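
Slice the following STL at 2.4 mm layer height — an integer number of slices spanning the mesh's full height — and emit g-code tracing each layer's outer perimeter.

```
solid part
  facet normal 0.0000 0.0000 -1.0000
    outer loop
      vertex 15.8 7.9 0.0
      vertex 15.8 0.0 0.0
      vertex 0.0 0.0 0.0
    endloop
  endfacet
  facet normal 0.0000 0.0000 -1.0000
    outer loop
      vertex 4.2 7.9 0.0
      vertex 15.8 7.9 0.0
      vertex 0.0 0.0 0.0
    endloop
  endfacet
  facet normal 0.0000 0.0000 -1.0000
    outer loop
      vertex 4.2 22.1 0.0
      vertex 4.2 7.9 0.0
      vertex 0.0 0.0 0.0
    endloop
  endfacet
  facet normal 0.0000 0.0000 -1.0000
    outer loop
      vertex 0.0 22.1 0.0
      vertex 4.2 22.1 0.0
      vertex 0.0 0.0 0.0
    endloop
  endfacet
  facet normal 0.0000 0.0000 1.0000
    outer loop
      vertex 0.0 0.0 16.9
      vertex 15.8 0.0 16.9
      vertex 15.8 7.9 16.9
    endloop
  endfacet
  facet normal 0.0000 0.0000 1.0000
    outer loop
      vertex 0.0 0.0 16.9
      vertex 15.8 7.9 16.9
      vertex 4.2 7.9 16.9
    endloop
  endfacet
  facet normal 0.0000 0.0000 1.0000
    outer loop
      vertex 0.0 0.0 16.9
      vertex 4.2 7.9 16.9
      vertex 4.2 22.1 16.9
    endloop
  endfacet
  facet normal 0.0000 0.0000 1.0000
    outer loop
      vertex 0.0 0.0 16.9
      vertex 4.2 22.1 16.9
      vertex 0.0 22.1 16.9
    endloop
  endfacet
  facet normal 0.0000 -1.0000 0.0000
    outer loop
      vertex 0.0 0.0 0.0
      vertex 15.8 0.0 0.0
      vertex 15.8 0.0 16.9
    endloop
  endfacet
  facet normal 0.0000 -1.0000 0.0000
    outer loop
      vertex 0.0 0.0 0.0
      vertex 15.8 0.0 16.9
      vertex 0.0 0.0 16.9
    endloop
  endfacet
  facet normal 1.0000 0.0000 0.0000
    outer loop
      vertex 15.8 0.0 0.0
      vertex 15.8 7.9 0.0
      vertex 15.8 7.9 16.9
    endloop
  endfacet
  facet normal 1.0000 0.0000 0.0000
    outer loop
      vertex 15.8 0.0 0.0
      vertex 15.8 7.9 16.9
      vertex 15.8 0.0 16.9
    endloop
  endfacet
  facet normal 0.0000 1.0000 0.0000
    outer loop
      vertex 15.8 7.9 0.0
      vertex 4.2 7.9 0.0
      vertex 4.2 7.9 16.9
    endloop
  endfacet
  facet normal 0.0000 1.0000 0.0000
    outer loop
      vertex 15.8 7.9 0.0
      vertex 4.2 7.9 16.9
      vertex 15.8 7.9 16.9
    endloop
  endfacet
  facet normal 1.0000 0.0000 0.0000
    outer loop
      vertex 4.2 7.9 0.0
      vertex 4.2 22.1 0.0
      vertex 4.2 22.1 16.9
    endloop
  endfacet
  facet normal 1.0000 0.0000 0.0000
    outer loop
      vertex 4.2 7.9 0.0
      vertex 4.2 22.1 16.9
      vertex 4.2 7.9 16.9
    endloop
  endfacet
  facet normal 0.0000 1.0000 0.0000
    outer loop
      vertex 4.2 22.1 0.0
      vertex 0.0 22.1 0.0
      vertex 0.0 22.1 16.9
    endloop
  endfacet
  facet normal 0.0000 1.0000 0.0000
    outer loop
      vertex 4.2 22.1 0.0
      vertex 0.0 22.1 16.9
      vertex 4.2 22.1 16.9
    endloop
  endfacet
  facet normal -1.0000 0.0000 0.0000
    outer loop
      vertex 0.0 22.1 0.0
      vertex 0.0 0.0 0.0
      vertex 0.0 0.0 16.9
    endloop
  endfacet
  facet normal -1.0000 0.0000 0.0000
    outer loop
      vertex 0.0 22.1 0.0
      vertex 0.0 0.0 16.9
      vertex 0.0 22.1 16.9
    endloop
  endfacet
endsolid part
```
; perimeter-only toolpath
G21 ; units = mm
G90 ; absolute positioning
G28 ; home
; layer 1
G0 Z2.4
G0 X0.0 Y0.0
G1 X15.8 Y0.0
G1 X15.8 Y7.9
G1 X4.2 Y7.9
G1 X4.2 Y22.1
G1 X0.0 Y22.1
G1 X0.0 Y0.0
; layer 2
G0 Z4.8
G0 X0.0 Y0.0
G1 X15.8 Y0.0
G1 X15.8 Y7.9
G1 X4.2 Y7.9
G1 X4.2 Y22.1
G1 X0.0 Y22.1
G1 X0.0 Y0.0
; layer 3
G0 Z7.2
G0 X0.0 Y0.0
G1 X15.8 Y0.0
G1 X15.8 Y7.9
G1 X4.2 Y7.9
G1 X4.2 Y22.1
G1 X0.0 Y22.1
G1 X0.0 Y0.0
; layer 4
G0 Z9.7
G0 X0.0 Y0.0
G1 X15.8 Y0.0
G1 X15.8 Y7.9
G1 X4.2 Y7.9
G1 X4.2 Y22.1
G1 X0.0 Y22.1
G1 X0.0 Y0.0
; layer 5
G0 Z12.1
G0 X0.0 Y0.0
G1 X15.8 Y0.0
G1 X15.8 Y7.9
G1 X4.2 Y7.9
G1 X4.2 Y22.1
G1 X0.0 Y22.1
G1 X0.0 Y0.0
; layer 6
G0 Z14.5
G0 X0.0 Y0.0
G1 X15.8 Y0.0
G1 X15.8 Y7.9
G1 X4.2 Y7.9
G1 X4.2 Y22.1
G1 X0.0 Y22.1
G1 X0.0 Y0.0
; layer 7
G0 Z16.9
G0 X0.0 Y0.0
G1 X15.8 Y0.0
G1 X15.8 Y7.9
G1 X4.2 Y7.9
G1 X4.2 Y22.1
G1 X0.0 Y22.1
G1 X0.0 Y0.0
M2 ; end

The solid is an L-shaped prism: outer 15.8 × 22.1 mm, arm thicknesses ≈ 7.9 mm (horizontal) and 4.2 mm (vertical), extruded 16.9 mm in z. Slicing at Δz = 2.4 mm — 7 equal slices spanning the solid's height, so layer i sits at z = i·h/7 — gives 7 non-empty perimeters. Each is a 6-segment closed polygon; G0 lifts to the layer z and rapids to the start vertex, then G1 traces the edges.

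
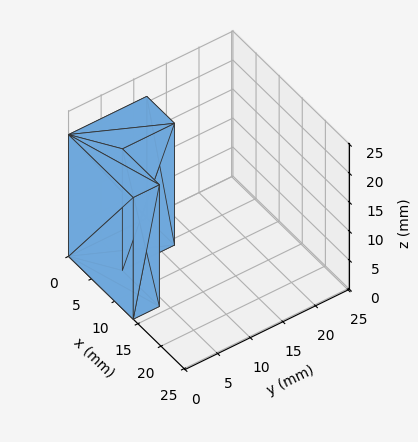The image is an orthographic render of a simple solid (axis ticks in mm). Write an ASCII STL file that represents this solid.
Reading the render: the shape is an L-shaped prism: outer 14 × 12 mm, arm thicknesses ≈ 4 mm (horizontal) and 6 mm (vertical), extruded 21 mm in z (dimensions read to the nearest mm from the axis ticks). For the STL, each face is triangulated and given an outward normal.

solid part
  facet normal 0.0000 0.0000 -1.0000
    outer loop
      vertex 14.0 4.0 0.0
      vertex 14.0 0.0 0.0
      vertex 0.0 0.0 0.0
    endloop
  endfacet
  facet normal 0.0000 0.0000 -1.0000
    outer loop
      vertex 6.0 4.0 0.0
      vertex 14.0 4.0 0.0
      vertex 0.0 0.0 0.0
    endloop
  endfacet
  facet normal 0.0000 0.0000 -1.0000
    outer loop
      vertex 6.0 12.0 0.0
      vertex 6.0 4.0 0.0
      vertex 0.0 0.0 0.0
    endloop
  endfacet
  facet normal 0.0000 0.0000 -1.0000
    outer loop
      vertex 0.0 12.0 0.0
      vertex 6.0 12.0 0.0
      vertex 0.0 0.0 0.0
    endloop
  endfacet
  facet normal 0.0000 0.0000 1.0000
    outer loop
      vertex 0.0 0.0 21.0
      vertex 14.0 0.0 21.0
      vertex 14.0 4.0 21.0
    endloop
  endfacet
  facet normal 0.0000 0.0000 1.0000
    outer loop
      vertex 0.0 0.0 21.0
      vertex 14.0 4.0 21.0
      vertex 6.0 4.0 21.0
    endloop
  endfacet
  facet normal 0.0000 0.0000 1.0000
    outer loop
      vertex 0.0 0.0 21.0
      vertex 6.0 4.0 21.0
      vertex 6.0 12.0 21.0
    endloop
  endfacet
  facet normal 0.0000 0.0000 1.0000
    outer loop
      vertex 0.0 0.0 21.0
      vertex 6.0 12.0 21.0
      vertex 0.0 12.0 21.0
    endloop
  endfacet
  facet normal 0.0000 -1.0000 0.0000
    outer loop
      vertex 0.0 0.0 0.0
      vertex 14.0 0.0 0.0
      vertex 14.0 0.0 21.0
    endloop
  endfacet
  facet normal 0.0000 -1.0000 0.0000
    outer loop
      vertex 0.0 0.0 0.0
      vertex 14.0 0.0 21.0
      vertex 0.0 0.0 21.0
    endloop
  endfacet
  facet normal 1.0000 0.0000 0.0000
    outer loop
      vertex 14.0 0.0 0.0
      vertex 14.0 4.0 0.0
      vertex 14.0 4.0 21.0
    endloop
  endfacet
  facet normal 1.0000 0.0000 0.0000
    outer loop
      vertex 14.0 0.0 0.0
      vertex 14.0 4.0 21.0
      vertex 14.0 0.0 21.0
    endloop
  endfacet
  facet normal 0.0000 1.0000 0.0000
    outer loop
      vertex 14.0 4.0 0.0
      vertex 6.0 4.0 0.0
      vertex 6.0 4.0 21.0
    endloop
  endfacet
  facet normal 0.0000 1.0000 0.0000
    outer loop
      vertex 14.0 4.0 0.0
      vertex 6.0 4.0 21.0
      vertex 14.0 4.0 21.0
    endloop
  endfacet
  facet normal 1.0000 0.0000 0.0000
    outer loop
      vertex 6.0 4.0 0.0
      vertex 6.0 12.0 0.0
      vertex 6.0 12.0 21.0
    endloop
  endfacet
  facet normal 1.0000 0.0000 0.0000
    outer loop
      vertex 6.0 4.0 0.0
      vertex 6.0 12.0 21.0
      vertex 6.0 4.0 21.0
    endloop
  endfacet
  facet normal 0.0000 1.0000 0.0000
    outer loop
      vertex 6.0 12.0 0.0
      vertex 0.0 12.0 0.0
      vertex 0.0 12.0 21.0
    endloop
  endfacet
  facet normal 0.0000 1.0000 0.0000
    outer loop
      vertex 6.0 12.0 0.0
      vertex 0.0 12.0 21.0
      vertex 6.0 12.0 21.0
    endloop
  endfacet
  facet normal -1.0000 0.0000 0.0000
    outer loop
      vertex 0.0 12.0 0.0
      vertex 0.0 0.0 0.0
      vertex 0.0 0.0 21.0
    endloop
  endfacet
  facet normal -1.0000 0.0000 0.0000
    outer loop
      vertex 0.0 12.0 0.0
      vertex 0.0 0.0 21.0
      vertex 0.0 12.0 21.0
    endloop
  endfacet
endsolid part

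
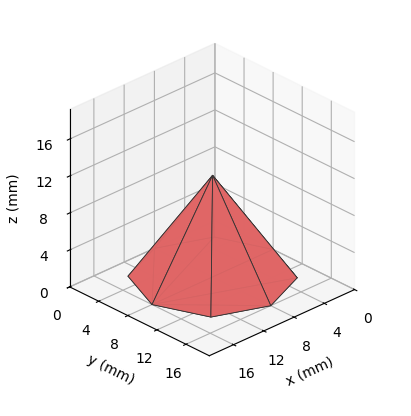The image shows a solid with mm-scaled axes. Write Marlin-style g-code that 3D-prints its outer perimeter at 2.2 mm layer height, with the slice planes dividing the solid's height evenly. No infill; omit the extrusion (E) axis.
Reading the render: the shape is a regular 8-sided pyramid, base circumscribed radius ≈ 8 mm, apex at z ≈ 11 mm (dimensions read to the nearest mm from the axis ticks). For the g-code, the solid's height is divided into equal slices at the stated Δz and each level perimeter traced with G1 moves after a G0 lift.

; perimeter-only toolpath
G21 ; units = mm
G90 ; absolute positioning
G28 ; home
; layer 1
G0 Z2.2
G0 X14.4 Y8.0
G1 X12.6 Y12.6
G1 X8.0 Y14.4
G1 X3.4 Y12.6
G1 X1.6 Y8.0
G1 X3.4 Y3.4
G1 X8.0 Y1.6
G1 X12.6 Y3.4
G1 X14.4 Y8.0
; layer 2
G0 Z4.4
G0 X12.8 Y8.0
G1 X11.4 Y11.4
G1 X8.0 Y12.8
G1 X4.6 Y11.4
G1 X3.2 Y8.0
G1 X4.6 Y4.6
G1 X8.0 Y3.2
G1 X11.4 Y4.6
G1 X12.8 Y8.0
; layer 3
G0 Z6.6
G0 X11.2 Y8.0
G1 X10.3 Y10.3
G1 X8.0 Y11.2
G1 X5.7 Y10.3
G1 X4.8 Y8.0
G1 X5.7 Y5.7
G1 X8.0 Y4.8
G1 X10.3 Y5.7
G1 X11.2 Y8.0
; layer 4
G0 Z8.8
G0 X9.6 Y8.0
G1 X9.1 Y9.1
G1 X8.0 Y9.6
G1 X6.9 Y9.1
G1 X6.4 Y8.0
G1 X6.9 Y6.9
G1 X8.0 Y6.4
G1 X9.1 Y6.9
G1 X9.6 Y8.0
M2 ; end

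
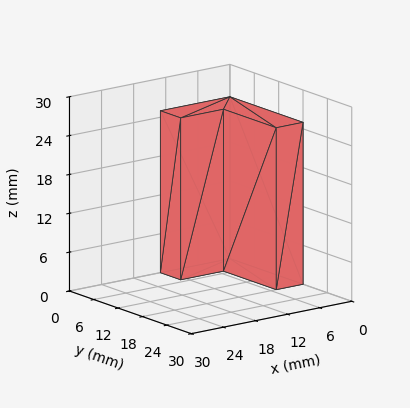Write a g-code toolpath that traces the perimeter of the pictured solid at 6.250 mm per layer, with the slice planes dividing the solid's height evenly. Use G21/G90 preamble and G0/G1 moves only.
Reading the render: the shape is an L-shaped prism: outer 13 × 18 mm, arm thicknesses ≈ 5 mm (horizontal) and 5 mm (vertical), extruded 25 mm in z (dimensions read to the nearest mm from the axis ticks). For the g-code, the solid's height is divided into equal slices at the stated Δz and each level perimeter traced with G1 moves after a G0 lift.

; perimeter-only toolpath
G21 ; units = mm
G90 ; absolute positioning
G28 ; home
; layer 1
G0 Z6.250
G0 X0.000 Y0.000
G1 X13.000 Y0.000
G1 X13.000 Y5.000
G1 X5.000 Y5.000
G1 X5.000 Y18.000
G1 X0.000 Y18.000
G1 X0.000 Y0.000
; layer 2
G0 Z12.500
G0 X0.000 Y0.000
G1 X13.000 Y0.000
G1 X13.000 Y5.000
G1 X5.000 Y5.000
G1 X5.000 Y18.000
G1 X0.000 Y18.000
G1 X0.000 Y0.000
; layer 3
G0 Z18.750
G0 X0.000 Y0.000
G1 X13.000 Y0.000
G1 X13.000 Y5.000
G1 X5.000 Y5.000
G1 X5.000 Y18.000
G1 X0.000 Y18.000
G1 X0.000 Y0.000
; layer 4
G0 Z25.000
G0 X0.000 Y0.000
G1 X13.000 Y0.000
G1 X13.000 Y5.000
G1 X5.000 Y5.000
G1 X5.000 Y18.000
G1 X0.000 Y18.000
G1 X0.000 Y0.000
M2 ; end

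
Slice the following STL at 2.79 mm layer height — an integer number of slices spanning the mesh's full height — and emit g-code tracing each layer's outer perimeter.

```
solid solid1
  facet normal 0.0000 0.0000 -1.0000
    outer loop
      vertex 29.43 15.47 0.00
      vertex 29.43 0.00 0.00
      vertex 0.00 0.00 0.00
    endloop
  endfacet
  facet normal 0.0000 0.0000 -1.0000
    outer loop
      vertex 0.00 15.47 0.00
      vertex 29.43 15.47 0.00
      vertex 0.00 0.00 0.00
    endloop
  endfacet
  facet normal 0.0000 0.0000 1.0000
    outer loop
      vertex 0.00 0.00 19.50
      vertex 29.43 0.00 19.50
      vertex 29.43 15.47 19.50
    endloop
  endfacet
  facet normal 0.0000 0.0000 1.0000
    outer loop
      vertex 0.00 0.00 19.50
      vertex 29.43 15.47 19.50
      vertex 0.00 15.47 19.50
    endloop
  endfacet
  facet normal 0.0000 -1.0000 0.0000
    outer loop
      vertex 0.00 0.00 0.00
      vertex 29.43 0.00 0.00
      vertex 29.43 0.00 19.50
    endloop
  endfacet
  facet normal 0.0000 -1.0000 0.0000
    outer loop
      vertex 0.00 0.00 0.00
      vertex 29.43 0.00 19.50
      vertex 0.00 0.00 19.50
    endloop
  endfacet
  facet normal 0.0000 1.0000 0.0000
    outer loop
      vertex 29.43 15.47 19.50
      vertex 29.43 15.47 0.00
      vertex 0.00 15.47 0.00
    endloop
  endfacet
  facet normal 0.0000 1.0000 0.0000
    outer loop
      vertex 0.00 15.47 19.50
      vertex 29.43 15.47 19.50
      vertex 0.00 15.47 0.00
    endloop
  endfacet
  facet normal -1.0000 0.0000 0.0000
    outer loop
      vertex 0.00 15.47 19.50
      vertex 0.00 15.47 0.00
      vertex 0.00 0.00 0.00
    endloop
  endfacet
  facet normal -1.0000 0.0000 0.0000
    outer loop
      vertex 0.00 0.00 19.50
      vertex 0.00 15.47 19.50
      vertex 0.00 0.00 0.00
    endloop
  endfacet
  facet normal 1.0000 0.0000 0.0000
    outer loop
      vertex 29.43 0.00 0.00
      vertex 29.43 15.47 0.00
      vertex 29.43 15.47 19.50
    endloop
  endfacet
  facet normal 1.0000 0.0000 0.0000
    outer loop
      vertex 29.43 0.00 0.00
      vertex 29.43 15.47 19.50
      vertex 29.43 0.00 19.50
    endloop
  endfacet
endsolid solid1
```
; perimeter-only toolpath
G21 ; units = mm
G90 ; absolute positioning
G28 ; home
; layer 1
G0 Z2.79
G0 X0.00 Y0.00
G1 X29.43 Y0.00
G1 X29.43 Y15.47
G1 X0.00 Y15.47
G1 X0.00 Y0.00
; layer 2
G0 Z5.57
G0 X0.00 Y0.00
G1 X29.43 Y0.00
G1 X29.43 Y15.47
G1 X0.00 Y15.47
G1 X0.00 Y0.00
; layer 3
G0 Z8.36
G0 X0.00 Y0.00
G1 X29.43 Y0.00
G1 X29.43 Y15.47
G1 X0.00 Y15.47
G1 X0.00 Y0.00
; layer 4
G0 Z11.14
G0 X0.00 Y0.00
G1 X29.43 Y0.00
G1 X29.43 Y15.47
G1 X0.00 Y15.47
G1 X0.00 Y0.00
; layer 5
G0 Z13.93
G0 X0.00 Y0.00
G1 X29.43 Y0.00
G1 X29.43 Y15.47
G1 X0.00 Y15.47
G1 X0.00 Y0.00
; layer 6
G0 Z16.71
G0 X0.00 Y0.00
G1 X29.43 Y0.00
G1 X29.43 Y15.47
G1 X0.00 Y15.47
G1 X0.00 Y0.00
; layer 7
G0 Z19.50
G0 X0.00 Y0.00
G1 X29.43 Y0.00
G1 X29.43 Y15.47
G1 X0.00 Y15.47
G1 X0.00 Y0.00
M2 ; end

The solid is a rectangular box, roughly 29.4 × 15.5 mm footprint and 19.5 mm tall. Slicing at Δz = 2.79 mm — 7 equal slices spanning the solid's height, so layer i sits at z = i·h/7 — gives 7 non-empty perimeters. Each is a 4-segment closed polygon; G0 lifts to the layer z and rapids to the start vertex, then G1 traces the edges.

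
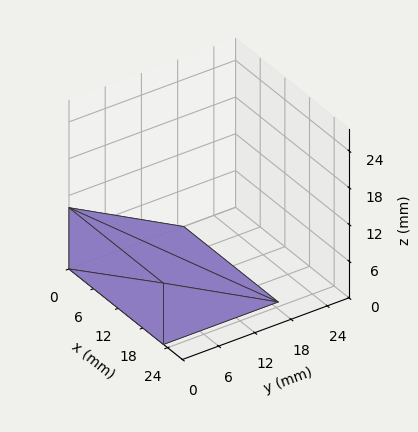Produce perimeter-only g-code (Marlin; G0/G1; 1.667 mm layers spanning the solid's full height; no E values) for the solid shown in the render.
Reading the render: the shape is a wedge (ramp): 23 × 19 mm base, rising to 10 mm along the y=0 edge and sloping linearly to z=0 at y=19 (dimensions read to the nearest mm from the axis ticks). For the g-code, the solid's height is divided into equal slices at the stated Δz and each level perimeter traced with G1 moves after a G0 lift.

; perimeter-only toolpath
G21 ; units = mm
G90 ; absolute positioning
G28 ; home
; layer 1
G0 Z1.667
G0 X0.000 Y0.000
G1 X23.000 Y0.000
G1 X23.000 Y15.833
G1 X0.000 Y15.833
G1 X0.000 Y0.000
; layer 2
G0 Z3.333
G0 X0.000 Y0.000
G1 X23.000 Y0.000
G1 X23.000 Y12.667
G1 X0.000 Y12.667
G1 X0.000 Y0.000
; layer 3
G0 Z5.000
G0 X0.000 Y0.000
G1 X23.000 Y0.000
G1 X23.000 Y9.500
G1 X0.000 Y9.500
G1 X0.000 Y0.000
; layer 4
G0 Z6.667
G0 X0.000 Y0.000
G1 X23.000 Y0.000
G1 X23.000 Y6.333
G1 X0.000 Y6.333
G1 X0.000 Y0.000
; layer 5
G0 Z8.333
G0 X0.000 Y0.000
G1 X23.000 Y0.000
G1 X23.000 Y3.167
G1 X0.000 Y3.167
G1 X0.000 Y0.000
M2 ; end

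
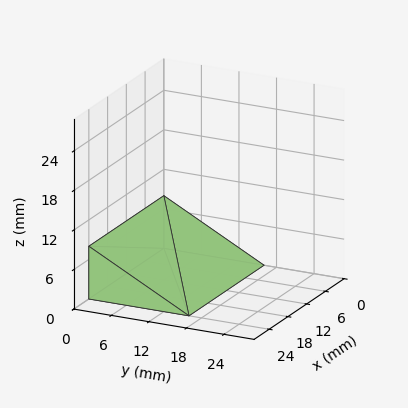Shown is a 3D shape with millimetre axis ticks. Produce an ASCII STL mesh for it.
Reading the render: the shape is a wedge (ramp): 24 × 16 mm base, rising to 8 mm along the y=0 edge and sloping linearly to z=0 at y=16 (dimensions read to the nearest mm from the axis ticks). For the STL, each face is triangulated and given an outward normal.

solid part
  facet normal 0.0000 0.0000 -1.0000
    outer loop
      vertex 24.0 16.0 0.0
      vertex 24.0 0.0 0.0
      vertex 0.0 0.0 0.0
    endloop
  endfacet
  facet normal 0.0000 0.0000 -1.0000
    outer loop
      vertex 0.0 16.0 0.0
      vertex 24.0 16.0 0.0
      vertex 0.0 0.0 0.0
    endloop
  endfacet
  facet normal 0.0000 -1.0000 0.0000
    outer loop
      vertex 0.0 0.0 0.0
      vertex 24.0 0.0 0.0
      vertex 24.0 0.0 8.0
    endloop
  endfacet
  facet normal 0.0000 -1.0000 0.0000
    outer loop
      vertex 0.0 0.0 0.0
      vertex 24.0 0.0 8.0
      vertex 0.0 0.0 8.0
    endloop
  endfacet
  facet normal 0.0000 0.4472 0.8944
    outer loop
      vertex 0.0 0.0 8.0
      vertex 24.0 0.0 8.0
      vertex 24.0 16.0 0.0
    endloop
  endfacet
  facet normal 0.0000 0.4472 0.8944
    outer loop
      vertex 0.0 0.0 8.0
      vertex 24.0 16.0 0.0
      vertex 0.0 16.0 0.0
    endloop
  endfacet
  facet normal -1.0000 0.0000 0.0000
    outer loop
      vertex 0.0 0.0 8.0
      vertex 0.0 16.0 0.0
      vertex 0.0 0.0 0.0
    endloop
  endfacet
  facet normal 1.0000 0.0000 0.0000
    outer loop
      vertex 24.0 0.0 0.0
      vertex 24.0 16.0 0.0
      vertex 24.0 0.0 8.0
    endloop
  endfacet
endsolid part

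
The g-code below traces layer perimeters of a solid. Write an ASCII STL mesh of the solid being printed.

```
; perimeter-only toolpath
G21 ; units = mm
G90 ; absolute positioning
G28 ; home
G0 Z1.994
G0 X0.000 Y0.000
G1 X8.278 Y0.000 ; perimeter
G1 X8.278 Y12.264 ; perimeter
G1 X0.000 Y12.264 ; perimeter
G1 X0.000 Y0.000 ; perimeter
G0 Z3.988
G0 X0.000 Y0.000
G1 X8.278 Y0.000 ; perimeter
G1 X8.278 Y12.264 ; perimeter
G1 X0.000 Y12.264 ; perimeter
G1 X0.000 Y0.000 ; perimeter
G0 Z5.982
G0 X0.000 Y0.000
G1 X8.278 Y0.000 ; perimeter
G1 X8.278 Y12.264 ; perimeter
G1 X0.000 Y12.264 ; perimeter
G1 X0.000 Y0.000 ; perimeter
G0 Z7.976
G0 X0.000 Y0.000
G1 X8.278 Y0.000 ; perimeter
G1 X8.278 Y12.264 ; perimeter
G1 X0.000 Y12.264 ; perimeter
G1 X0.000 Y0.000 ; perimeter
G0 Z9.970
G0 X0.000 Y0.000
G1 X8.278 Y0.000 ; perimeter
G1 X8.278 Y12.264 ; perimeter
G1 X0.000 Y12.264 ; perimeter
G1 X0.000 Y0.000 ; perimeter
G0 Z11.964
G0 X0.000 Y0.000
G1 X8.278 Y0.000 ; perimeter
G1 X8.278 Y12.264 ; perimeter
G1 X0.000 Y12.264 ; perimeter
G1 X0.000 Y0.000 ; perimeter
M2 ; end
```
solid part
  facet normal 0.0000 0.0000 -1.0000
    outer loop
      vertex 8.278 12.264 0.000
      vertex 8.278 0.000 0.000
      vertex 0.000 0.000 0.000
    endloop
  endfacet
  facet normal 0.0000 0.0000 -1.0000
    outer loop
      vertex 0.000 12.264 0.000
      vertex 8.278 12.264 0.000
      vertex 0.000 0.000 0.000
    endloop
  endfacet
  facet normal 0.0000 0.0000 1.0000
    outer loop
      vertex 0.000 0.000 11.964
      vertex 8.278 0.000 11.964
      vertex 8.278 12.264 11.964
    endloop
  endfacet
  facet normal 0.0000 0.0000 1.0000
    outer loop
      vertex 0.000 0.000 11.964
      vertex 8.278 12.264 11.964
      vertex 0.000 12.264 11.964
    endloop
  endfacet
  facet normal 0.0000 -1.0000 0.0000
    outer loop
      vertex 0.000 0.000 0.000
      vertex 8.278 0.000 0.000
      vertex 8.278 0.000 11.964
    endloop
  endfacet
  facet normal 0.0000 -1.0000 0.0000
    outer loop
      vertex 0.000 0.000 0.000
      vertex 8.278 0.000 11.964
      vertex 0.000 0.000 11.964
    endloop
  endfacet
  facet normal 0.0000 1.0000 0.0000
    outer loop
      vertex 8.278 12.264 11.964
      vertex 8.278 12.264 0.000
      vertex 0.000 12.264 0.000
    endloop
  endfacet
  facet normal 0.0000 1.0000 0.0000
    outer loop
      vertex 0.000 12.264 11.964
      vertex 8.278 12.264 11.964
      vertex 0.000 12.264 0.000
    endloop
  endfacet
  facet normal -1.0000 0.0000 0.0000
    outer loop
      vertex 0.000 12.264 11.964
      vertex 0.000 12.264 0.000
      vertex 0.000 0.000 0.000
    endloop
  endfacet
  facet normal -1.0000 0.0000 0.0000
    outer loop
      vertex 0.000 0.000 11.964
      vertex 0.000 12.264 11.964
      vertex 0.000 0.000 0.000
    endloop
  endfacet
  facet normal 1.0000 0.0000 0.0000
    outer loop
      vertex 8.278 0.000 0.000
      vertex 8.278 12.264 0.000
      vertex 8.278 12.264 11.964
    endloop
  endfacet
  facet normal 1.0000 0.0000 0.0000
    outer loop
      vertex 8.278 0.000 0.000
      vertex 8.278 12.264 11.964
      vertex 8.278 0.000 11.964
    endloop
  endfacet
endsolid part

The G0 Z moves step by Δz≈1.994 mm. Every layer's G1 loop is the same polygon, so the solid is a straight extrusion of it from z=0 to z≈12. Closing with flat bottom and top caps and triangulating gives 12 facets — a rectangular box, roughly 8.28 × 12.3 mm footprint and 12 mm tall.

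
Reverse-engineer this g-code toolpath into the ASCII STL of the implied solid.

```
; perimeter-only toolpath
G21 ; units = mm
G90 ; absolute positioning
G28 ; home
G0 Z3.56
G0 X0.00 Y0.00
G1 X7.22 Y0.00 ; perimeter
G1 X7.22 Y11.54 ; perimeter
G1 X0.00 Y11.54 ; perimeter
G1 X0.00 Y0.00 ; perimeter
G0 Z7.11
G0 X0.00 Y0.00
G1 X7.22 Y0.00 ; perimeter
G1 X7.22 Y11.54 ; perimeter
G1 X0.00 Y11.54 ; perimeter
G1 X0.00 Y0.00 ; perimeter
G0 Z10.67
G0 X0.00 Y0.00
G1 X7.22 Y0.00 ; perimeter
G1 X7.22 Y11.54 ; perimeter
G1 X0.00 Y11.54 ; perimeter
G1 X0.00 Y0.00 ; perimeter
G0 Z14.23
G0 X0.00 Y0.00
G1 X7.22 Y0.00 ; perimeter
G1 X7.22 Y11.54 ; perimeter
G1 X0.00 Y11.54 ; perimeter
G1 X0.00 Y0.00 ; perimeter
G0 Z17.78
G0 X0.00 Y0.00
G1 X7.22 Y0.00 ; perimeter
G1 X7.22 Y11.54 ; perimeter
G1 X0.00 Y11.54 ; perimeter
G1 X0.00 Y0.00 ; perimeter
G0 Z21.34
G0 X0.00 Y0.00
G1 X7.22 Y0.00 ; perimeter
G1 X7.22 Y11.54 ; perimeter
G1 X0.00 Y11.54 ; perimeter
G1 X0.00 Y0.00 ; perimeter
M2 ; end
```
solid part
  facet normal 0.0000 0.0000 -1.0000
    outer loop
      vertex 7.22 11.54 0.00
      vertex 7.22 0.00 0.00
      vertex 0.00 0.00 0.00
    endloop
  endfacet
  facet normal 0.0000 0.0000 -1.0000
    outer loop
      vertex 0.00 11.54 0.00
      vertex 7.22 11.54 0.00
      vertex 0.00 0.00 0.00
    endloop
  endfacet
  facet normal 0.0000 0.0000 1.0000
    outer loop
      vertex 0.00 0.00 21.34
      vertex 7.22 0.00 21.34
      vertex 7.22 11.54 21.34
    endloop
  endfacet
  facet normal 0.0000 0.0000 1.0000
    outer loop
      vertex 0.00 0.00 21.34
      vertex 7.22 11.54 21.34
      vertex 0.00 11.54 21.34
    endloop
  endfacet
  facet normal 0.0000 -1.0000 0.0000
    outer loop
      vertex 0.00 0.00 0.00
      vertex 7.22 0.00 0.00
      vertex 7.22 0.00 21.34
    endloop
  endfacet
  facet normal 0.0000 -1.0000 0.0000
    outer loop
      vertex 0.00 0.00 0.00
      vertex 7.22 0.00 21.34
      vertex 0.00 0.00 21.34
    endloop
  endfacet
  facet normal 0.0000 1.0000 0.0000
    outer loop
      vertex 7.22 11.54 21.34
      vertex 7.22 11.54 0.00
      vertex 0.00 11.54 0.00
    endloop
  endfacet
  facet normal 0.0000 1.0000 0.0000
    outer loop
      vertex 0.00 11.54 21.34
      vertex 7.22 11.54 21.34
      vertex 0.00 11.54 0.00
    endloop
  endfacet
  facet normal -1.0000 0.0000 0.0000
    outer loop
      vertex 0.00 11.54 21.34
      vertex 0.00 11.54 0.00
      vertex 0.00 0.00 0.00
    endloop
  endfacet
  facet normal -1.0000 0.0000 0.0000
    outer loop
      vertex 0.00 0.00 21.34
      vertex 0.00 11.54 21.34
      vertex 0.00 0.00 0.00
    endloop
  endfacet
  facet normal 1.0000 0.0000 0.0000
    outer loop
      vertex 7.22 0.00 0.00
      vertex 7.22 11.54 0.00
      vertex 7.22 11.54 21.34
    endloop
  endfacet
  facet normal 1.0000 0.0000 0.0000
    outer loop
      vertex 7.22 0.00 0.00
      vertex 7.22 11.54 21.34
      vertex 7.22 0.00 21.34
    endloop
  endfacet
endsolid part

The G0 Z moves step by Δz≈3.56 mm. Every layer's G1 loop is the same polygon, so the solid is a straight extrusion of it from z=0 to z≈21.3. Closing with flat bottom and top caps and triangulating gives 12 facets — a rectangular box, roughly 7.22 × 11.5 mm footprint and 21.3 mm tall.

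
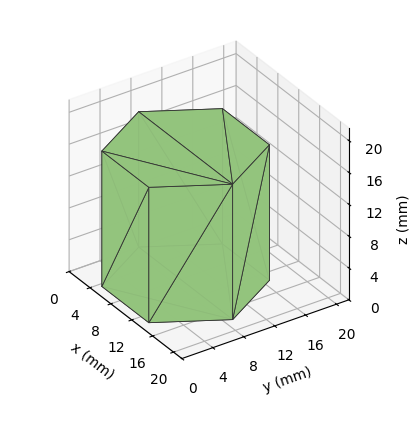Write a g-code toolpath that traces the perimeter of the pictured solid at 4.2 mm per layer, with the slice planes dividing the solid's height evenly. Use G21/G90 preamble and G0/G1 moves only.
Reading the render: the shape is a regular 6-sided prism (a cylinder approximated with 6 flat sides), circumscribed radius ≈ 9 mm, height ≈ 17 mm (dimensions read to the nearest mm from the axis ticks). For the g-code, the solid's height is divided into equal slices at the stated Δz and each level perimeter traced with G1 moves after a G0 lift.

; perimeter-only toolpath
G21 ; units = mm
G90 ; absolute positioning
G28 ; home
; layer 1
G0 Z4.2
G0 X18.0 Y9.0
G1 X13.5 Y16.8
G1 X4.5 Y16.8
G1 X0.0 Y9.0
G1 X4.5 Y1.2
G1 X13.5 Y1.2
G1 X18.0 Y9.0
; layer 2
G0 Z8.5
G0 X18.0 Y9.0
G1 X13.5 Y16.8
G1 X4.5 Y16.8
G1 X0.0 Y9.0
G1 X4.5 Y1.2
G1 X13.5 Y1.2
G1 X18.0 Y9.0
; layer 3
G0 Z12.8
G0 X18.0 Y9.0
G1 X13.5 Y16.8
G1 X4.5 Y16.8
G1 X0.0 Y9.0
G1 X4.5 Y1.2
G1 X13.5 Y1.2
G1 X18.0 Y9.0
; layer 4
G0 Z17.0
G0 X18.0 Y9.0
G1 X13.5 Y16.8
G1 X4.5 Y16.8
G1 X0.0 Y9.0
G1 X4.5 Y1.2
G1 X13.5 Y1.2
G1 X18.0 Y9.0
M2 ; end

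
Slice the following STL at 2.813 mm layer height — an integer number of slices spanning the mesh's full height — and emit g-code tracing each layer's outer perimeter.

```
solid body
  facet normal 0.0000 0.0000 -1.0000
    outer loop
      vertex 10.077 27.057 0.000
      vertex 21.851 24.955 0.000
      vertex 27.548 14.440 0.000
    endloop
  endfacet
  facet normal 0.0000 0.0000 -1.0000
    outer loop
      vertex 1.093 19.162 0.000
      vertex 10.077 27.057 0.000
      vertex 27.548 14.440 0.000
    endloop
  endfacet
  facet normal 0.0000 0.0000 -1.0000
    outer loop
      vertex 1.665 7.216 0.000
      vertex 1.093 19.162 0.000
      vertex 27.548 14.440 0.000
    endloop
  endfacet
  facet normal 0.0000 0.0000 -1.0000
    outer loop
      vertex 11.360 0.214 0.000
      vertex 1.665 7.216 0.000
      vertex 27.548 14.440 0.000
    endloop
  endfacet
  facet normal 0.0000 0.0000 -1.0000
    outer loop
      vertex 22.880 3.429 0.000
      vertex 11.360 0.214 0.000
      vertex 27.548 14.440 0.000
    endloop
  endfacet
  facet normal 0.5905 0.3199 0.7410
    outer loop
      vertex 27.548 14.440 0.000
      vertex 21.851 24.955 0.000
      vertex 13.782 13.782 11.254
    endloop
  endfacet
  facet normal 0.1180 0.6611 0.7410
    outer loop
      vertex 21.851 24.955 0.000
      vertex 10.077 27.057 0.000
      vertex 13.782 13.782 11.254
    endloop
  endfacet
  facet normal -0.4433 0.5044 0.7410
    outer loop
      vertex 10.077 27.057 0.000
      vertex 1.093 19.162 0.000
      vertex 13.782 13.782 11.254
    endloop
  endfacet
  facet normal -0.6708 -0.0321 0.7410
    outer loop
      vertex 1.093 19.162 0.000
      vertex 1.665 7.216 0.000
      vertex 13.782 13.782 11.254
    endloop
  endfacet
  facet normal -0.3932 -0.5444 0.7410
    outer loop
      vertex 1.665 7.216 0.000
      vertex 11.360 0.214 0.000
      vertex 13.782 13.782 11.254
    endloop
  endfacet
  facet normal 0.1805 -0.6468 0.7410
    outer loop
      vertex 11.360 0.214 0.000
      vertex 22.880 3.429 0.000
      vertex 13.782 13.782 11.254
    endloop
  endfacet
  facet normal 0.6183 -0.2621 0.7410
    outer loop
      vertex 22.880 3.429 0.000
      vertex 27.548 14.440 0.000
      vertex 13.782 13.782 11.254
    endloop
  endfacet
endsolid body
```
; perimeter-only toolpath
G21 ; units = mm
G90 ; absolute positioning
G28 ; home
; layer 1
G0 Z2.813
G0 X24.106 Y14.276
G1 X19.834 Y22.162
G1 X11.003 Y23.738
G1 X4.265 Y17.817
G1 X4.694 Y8.857
G1 X11.965 Y3.606
G1 X20.605 Y6.017
G1 X24.106 Y14.276
; layer 2
G0 Z5.627
G0 X20.665 Y14.111
G1 X17.816 Y19.368
G1 X11.930 Y20.419
G1 X7.438 Y16.472
G1 X7.723 Y10.499
G1 X12.571 Y6.998
G1 X18.331 Y8.605
G1 X20.665 Y14.111
; layer 3
G0 Z8.441
G0 X17.224 Y13.947
G1 X15.799 Y16.575
G1 X12.856 Y17.101
G1 X10.610 Y15.127
G1 X10.753 Y12.141
G1 X13.177 Y10.390
G1 X16.056 Y11.194
G1 X17.224 Y13.947
M2 ; end

The solid is a regular 7-sided pyramid, base circumscribed radius ≈ 13.8 mm, apex at z ≈ 11.3 mm. Slicing at Δz = 2.813 mm — 4 equal slices spanning the solid's height, so layer i sits at z = i·h/4 — gives 3 non-empty perimeters. Each is a 7-segment closed polygon; G0 lifts to the layer z and rapids to the start vertex, then G1 traces the edges. The cross-section shrinks linearly with z (the slice at the apex is degenerate and omitted).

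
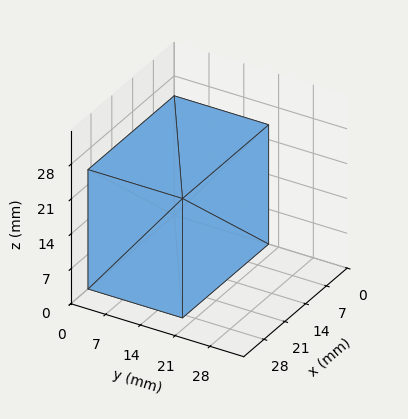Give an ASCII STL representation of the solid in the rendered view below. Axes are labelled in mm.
Reading the render: the shape is a rectangular box, roughly 29 × 19 mm footprint and 24 mm tall (dimensions read to the nearest mm from the axis ticks). For the STL, each face is triangulated and given an outward normal.

solid part
  facet normal 0.0000 0.0000 -1.0000
    outer loop
      vertex 29.00 19.00 0.00
      vertex 29.00 0.00 0.00
      vertex 0.00 0.00 0.00
    endloop
  endfacet
  facet normal 0.0000 0.0000 -1.0000
    outer loop
      vertex 0.00 19.00 0.00
      vertex 29.00 19.00 0.00
      vertex 0.00 0.00 0.00
    endloop
  endfacet
  facet normal 0.0000 0.0000 1.0000
    outer loop
      vertex 0.00 0.00 24.00
      vertex 29.00 0.00 24.00
      vertex 29.00 19.00 24.00
    endloop
  endfacet
  facet normal 0.0000 0.0000 1.0000
    outer loop
      vertex 0.00 0.00 24.00
      vertex 29.00 19.00 24.00
      vertex 0.00 19.00 24.00
    endloop
  endfacet
  facet normal 0.0000 -1.0000 0.0000
    outer loop
      vertex 0.00 0.00 0.00
      vertex 29.00 0.00 0.00
      vertex 29.00 0.00 24.00
    endloop
  endfacet
  facet normal 0.0000 -1.0000 0.0000
    outer loop
      vertex 0.00 0.00 0.00
      vertex 29.00 0.00 24.00
      vertex 0.00 0.00 24.00
    endloop
  endfacet
  facet normal 0.0000 1.0000 0.0000
    outer loop
      vertex 29.00 19.00 24.00
      vertex 29.00 19.00 0.00
      vertex 0.00 19.00 0.00
    endloop
  endfacet
  facet normal 0.0000 1.0000 0.0000
    outer loop
      vertex 0.00 19.00 24.00
      vertex 29.00 19.00 24.00
      vertex 0.00 19.00 0.00
    endloop
  endfacet
  facet normal -1.0000 0.0000 0.0000
    outer loop
      vertex 0.00 19.00 24.00
      vertex 0.00 19.00 0.00
      vertex 0.00 0.00 0.00
    endloop
  endfacet
  facet normal -1.0000 0.0000 0.0000
    outer loop
      vertex 0.00 0.00 24.00
      vertex 0.00 19.00 24.00
      vertex 0.00 0.00 0.00
    endloop
  endfacet
  facet normal 1.0000 0.0000 0.0000
    outer loop
      vertex 29.00 0.00 0.00
      vertex 29.00 19.00 0.00
      vertex 29.00 19.00 24.00
    endloop
  endfacet
  facet normal 1.0000 0.0000 0.0000
    outer loop
      vertex 29.00 0.00 0.00
      vertex 29.00 19.00 24.00
      vertex 29.00 0.00 24.00
    endloop
  endfacet
endsolid part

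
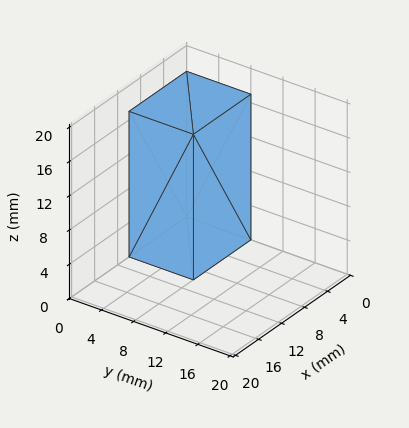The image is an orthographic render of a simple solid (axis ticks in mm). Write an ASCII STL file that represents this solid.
Reading the render: the shape is a rectangular box, roughly 10 × 8 mm footprint and 17 mm tall (dimensions read to the nearest mm from the axis ticks). For the STL, each face is triangulated and given an outward normal.

solid part
  facet normal 0.0000 0.0000 -1.0000
    outer loop
      vertex 10.000 8.000 0.000
      vertex 10.000 0.000 0.000
      vertex 0.000 0.000 0.000
    endloop
  endfacet
  facet normal 0.0000 0.0000 -1.0000
    outer loop
      vertex 0.000 8.000 0.000
      vertex 10.000 8.000 0.000
      vertex 0.000 0.000 0.000
    endloop
  endfacet
  facet normal 0.0000 0.0000 1.0000
    outer loop
      vertex 0.000 0.000 17.000
      vertex 10.000 0.000 17.000
      vertex 10.000 8.000 17.000
    endloop
  endfacet
  facet normal 0.0000 0.0000 1.0000
    outer loop
      vertex 0.000 0.000 17.000
      vertex 10.000 8.000 17.000
      vertex 0.000 8.000 17.000
    endloop
  endfacet
  facet normal 0.0000 -1.0000 0.0000
    outer loop
      vertex 0.000 0.000 0.000
      vertex 10.000 0.000 0.000
      vertex 10.000 0.000 17.000
    endloop
  endfacet
  facet normal 0.0000 -1.0000 0.0000
    outer loop
      vertex 0.000 0.000 0.000
      vertex 10.000 0.000 17.000
      vertex 0.000 0.000 17.000
    endloop
  endfacet
  facet normal 0.0000 1.0000 0.0000
    outer loop
      vertex 10.000 8.000 17.000
      vertex 10.000 8.000 0.000
      vertex 0.000 8.000 0.000
    endloop
  endfacet
  facet normal 0.0000 1.0000 0.0000
    outer loop
      vertex 0.000 8.000 17.000
      vertex 10.000 8.000 17.000
      vertex 0.000 8.000 0.000
    endloop
  endfacet
  facet normal -1.0000 0.0000 0.0000
    outer loop
      vertex 0.000 8.000 17.000
      vertex 0.000 8.000 0.000
      vertex 0.000 0.000 0.000
    endloop
  endfacet
  facet normal -1.0000 0.0000 0.0000
    outer loop
      vertex 0.000 0.000 17.000
      vertex 0.000 8.000 17.000
      vertex 0.000 0.000 0.000
    endloop
  endfacet
  facet normal 1.0000 0.0000 0.0000
    outer loop
      vertex 10.000 0.000 0.000
      vertex 10.000 8.000 0.000
      vertex 10.000 8.000 17.000
    endloop
  endfacet
  facet normal 1.0000 0.0000 0.0000
    outer loop
      vertex 10.000 0.000 0.000
      vertex 10.000 8.000 17.000
      vertex 10.000 0.000 17.000
    endloop
  endfacet
endsolid part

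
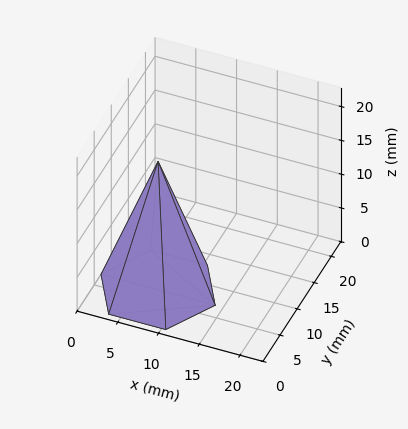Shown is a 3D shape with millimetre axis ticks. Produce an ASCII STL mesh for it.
Reading the render: the shape is a regular 6-sided pyramid, base circumscribed radius ≈ 7 mm, apex at z ≈ 19 mm (dimensions read to the nearest mm from the axis ticks). For the STL, each face is triangulated and given an outward normal.

solid part
  facet normal 0.0000 0.0000 -1.0000
    outer loop
      vertex 3.5 13.1 0.0
      vertex 10.5 13.1 0.0
      vertex 14.0 7.0 0.0
    endloop
  endfacet
  facet normal 0.0000 0.0000 -1.0000
    outer loop
      vertex 0.0 7.0 0.0
      vertex 3.5 13.1 0.0
      vertex 14.0 7.0 0.0
    endloop
  endfacet
  facet normal 0.0000 0.0000 -1.0000
    outer loop
      vertex 3.5 0.9 0.0
      vertex 0.0 7.0 0.0
      vertex 14.0 7.0 0.0
    endloop
  endfacet
  facet normal 0.0000 0.0000 -1.0000
    outer loop
      vertex 10.5 0.9 0.0
      vertex 3.5 0.9 0.0
      vertex 14.0 7.0 0.0
    endloop
  endfacet
  facet normal 0.8262 0.4741 0.3044
    outer loop
      vertex 14.0 7.0 0.0
      vertex 10.5 13.1 0.0
      vertex 7.0 7.0 19.0
    endloop
  endfacet
  facet normal 0.0000 0.9521 0.3057
    outer loop
      vertex 10.5 13.1 0.0
      vertex 3.5 13.1 0.0
      vertex 7.0 7.0 19.0
    endloop
  endfacet
  facet normal -0.8262 0.4741 0.3044
    outer loop
      vertex 3.5 13.1 0.0
      vertex 0.0 7.0 0.0
      vertex 7.0 7.0 19.0
    endloop
  endfacet
  facet normal -0.8262 -0.4741 0.3044
    outer loop
      vertex 0.0 7.0 0.0
      vertex 3.5 0.9 0.0
      vertex 7.0 7.0 19.0
    endloop
  endfacet
  facet normal 0.0000 -0.9521 0.3057
    outer loop
      vertex 3.5 0.9 0.0
      vertex 10.5 0.9 0.0
      vertex 7.0 7.0 19.0
    endloop
  endfacet
  facet normal 0.8262 -0.4741 0.3044
    outer loop
      vertex 10.5 0.9 0.0
      vertex 14.0 7.0 0.0
      vertex 7.0 7.0 19.0
    endloop
  endfacet
endsolid part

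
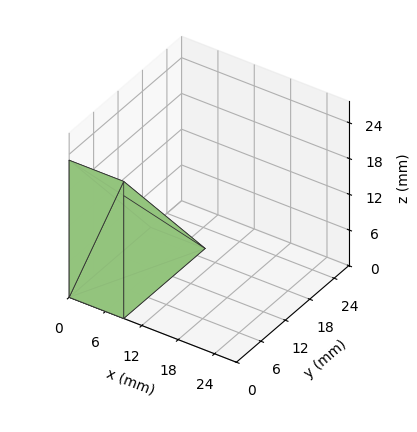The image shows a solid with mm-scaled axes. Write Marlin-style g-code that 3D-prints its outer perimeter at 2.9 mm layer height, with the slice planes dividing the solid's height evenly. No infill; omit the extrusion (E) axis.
Reading the render: the shape is a wedge (ramp): 9 × 20 mm base, rising to 23 mm along the y=0 edge and sloping linearly to z=0 at y=20 (dimensions read to the nearest mm from the axis ticks). For the g-code, the solid's height is divided into equal slices at the stated Δz and each level perimeter traced with G1 moves after a G0 lift.

; perimeter-only toolpath
G21 ; units = mm
G90 ; absolute positioning
G28 ; home
; layer 1
G0 Z2.9
G0 X0.0 Y0.0
G1 X9.0 Y0.0
G1 X9.0 Y17.5
G1 X0.0 Y17.5
G1 X0.0 Y0.0
; layer 2
G0 Z5.8
G0 X0.0 Y0.0
G1 X9.0 Y0.0
G1 X9.0 Y15.0
G1 X0.0 Y15.0
G1 X0.0 Y0.0
; layer 3
G0 Z8.6
G0 X0.0 Y0.0
G1 X9.0 Y0.0
G1 X9.0 Y12.5
G1 X0.0 Y12.5
G1 X0.0 Y0.0
; layer 4
G0 Z11.5
G0 X0.0 Y0.0
G1 X9.0 Y0.0
G1 X9.0 Y10.0
G1 X0.0 Y10.0
G1 X0.0 Y0.0
; layer 5
G0 Z14.4
G0 X0.0 Y0.0
G1 X9.0 Y0.0
G1 X9.0 Y7.5
G1 X0.0 Y7.5
G1 X0.0 Y0.0
; layer 6
G0 Z17.2
G0 X0.0 Y0.0
G1 X9.0 Y0.0
G1 X9.0 Y5.0
G1 X0.0 Y5.0
G1 X0.0 Y0.0
; layer 7
G0 Z20.1
G0 X0.0 Y0.0
G1 X9.0 Y0.0
G1 X9.0 Y2.5
G1 X0.0 Y2.5
G1 X0.0 Y0.0
M2 ; end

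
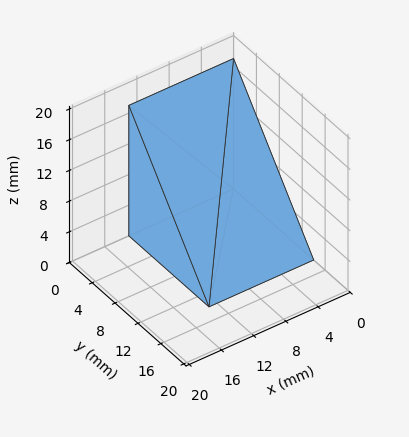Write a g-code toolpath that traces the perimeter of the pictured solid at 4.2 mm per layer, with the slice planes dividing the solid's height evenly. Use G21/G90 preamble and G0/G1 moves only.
Reading the render: the shape is a wedge (ramp): 13 × 14 mm base, rising to 17 mm along the y=0 edge and sloping linearly to z=0 at y=14 (dimensions read to the nearest mm from the axis ticks). For the g-code, the solid's height is divided into equal slices at the stated Δz and each level perimeter traced with G1 moves after a G0 lift.

; perimeter-only toolpath
G21 ; units = mm
G90 ; absolute positioning
G28 ; home
; layer 1
G0 Z4.2
G0 X0.0 Y0.0
G1 X13.0 Y0.0
G1 X13.0 Y10.5
G1 X0.0 Y10.5
G1 X0.0 Y0.0
; layer 2
G0 Z8.5
G0 X0.0 Y0.0
G1 X13.0 Y0.0
G1 X13.0 Y7.0
G1 X0.0 Y7.0
G1 X0.0 Y0.0
; layer 3
G0 Z12.8
G0 X0.0 Y0.0
G1 X13.0 Y0.0
G1 X13.0 Y3.5
G1 X0.0 Y3.5
G1 X0.0 Y0.0
M2 ; end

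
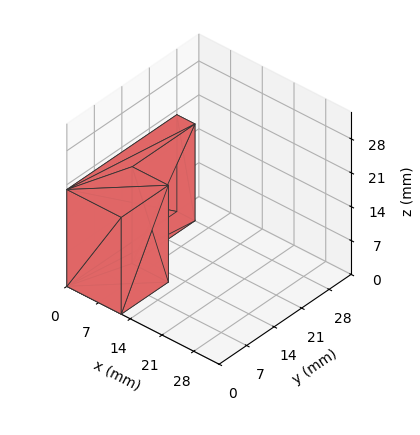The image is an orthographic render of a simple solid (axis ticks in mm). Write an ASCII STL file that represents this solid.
Reading the render: the shape is an L-shaped prism: outer 12 × 28 mm, arm thicknesses ≈ 12 mm (horizontal) and 4 mm (vertical), extruded 20 mm in z (dimensions read to the nearest mm from the axis ticks). For the STL, each face is triangulated and given an outward normal.

solid part
  facet normal 0.0000 0.0000 -1.0000
    outer loop
      vertex 12.00 12.00 0.00
      vertex 12.00 0.00 0.00
      vertex 0.00 0.00 0.00
    endloop
  endfacet
  facet normal 0.0000 0.0000 -1.0000
    outer loop
      vertex 4.00 12.00 0.00
      vertex 12.00 12.00 0.00
      vertex 0.00 0.00 0.00
    endloop
  endfacet
  facet normal 0.0000 0.0000 -1.0000
    outer loop
      vertex 4.00 28.00 0.00
      vertex 4.00 12.00 0.00
      vertex 0.00 0.00 0.00
    endloop
  endfacet
  facet normal 0.0000 0.0000 -1.0000
    outer loop
      vertex 0.00 28.00 0.00
      vertex 4.00 28.00 0.00
      vertex 0.00 0.00 0.00
    endloop
  endfacet
  facet normal 0.0000 0.0000 1.0000
    outer loop
      vertex 0.00 0.00 20.00
      vertex 12.00 0.00 20.00
      vertex 12.00 12.00 20.00
    endloop
  endfacet
  facet normal 0.0000 0.0000 1.0000
    outer loop
      vertex 0.00 0.00 20.00
      vertex 12.00 12.00 20.00
      vertex 4.00 12.00 20.00
    endloop
  endfacet
  facet normal 0.0000 0.0000 1.0000
    outer loop
      vertex 0.00 0.00 20.00
      vertex 4.00 12.00 20.00
      vertex 4.00 28.00 20.00
    endloop
  endfacet
  facet normal 0.0000 0.0000 1.0000
    outer loop
      vertex 0.00 0.00 20.00
      vertex 4.00 28.00 20.00
      vertex 0.00 28.00 20.00
    endloop
  endfacet
  facet normal 0.0000 -1.0000 0.0000
    outer loop
      vertex 0.00 0.00 0.00
      vertex 12.00 0.00 0.00
      vertex 12.00 0.00 20.00
    endloop
  endfacet
  facet normal 0.0000 -1.0000 0.0000
    outer loop
      vertex 0.00 0.00 0.00
      vertex 12.00 0.00 20.00
      vertex 0.00 0.00 20.00
    endloop
  endfacet
  facet normal 1.0000 0.0000 0.0000
    outer loop
      vertex 12.00 0.00 0.00
      vertex 12.00 12.00 0.00
      vertex 12.00 12.00 20.00
    endloop
  endfacet
  facet normal 1.0000 0.0000 0.0000
    outer loop
      vertex 12.00 0.00 0.00
      vertex 12.00 12.00 20.00
      vertex 12.00 0.00 20.00
    endloop
  endfacet
  facet normal 0.0000 1.0000 0.0000
    outer loop
      vertex 12.00 12.00 0.00
      vertex 4.00 12.00 0.00
      vertex 4.00 12.00 20.00
    endloop
  endfacet
  facet normal 0.0000 1.0000 0.0000
    outer loop
      vertex 12.00 12.00 0.00
      vertex 4.00 12.00 20.00
      vertex 12.00 12.00 20.00
    endloop
  endfacet
  facet normal 1.0000 0.0000 0.0000
    outer loop
      vertex 4.00 12.00 0.00
      vertex 4.00 28.00 0.00
      vertex 4.00 28.00 20.00
    endloop
  endfacet
  facet normal 1.0000 0.0000 0.0000
    outer loop
      vertex 4.00 12.00 0.00
      vertex 4.00 28.00 20.00
      vertex 4.00 12.00 20.00
    endloop
  endfacet
  facet normal 0.0000 1.0000 0.0000
    outer loop
      vertex 4.00 28.00 0.00
      vertex 0.00 28.00 0.00
      vertex 0.00 28.00 20.00
    endloop
  endfacet
  facet normal 0.0000 1.0000 0.0000
    outer loop
      vertex 4.00 28.00 0.00
      vertex 0.00 28.00 20.00
      vertex 4.00 28.00 20.00
    endloop
  endfacet
  facet normal -1.0000 0.0000 0.0000
    outer loop
      vertex 0.00 28.00 0.00
      vertex 0.00 0.00 0.00
      vertex 0.00 0.00 20.00
    endloop
  endfacet
  facet normal -1.0000 0.0000 0.0000
    outer loop
      vertex 0.00 28.00 0.00
      vertex 0.00 0.00 20.00
      vertex 0.00 28.00 20.00
    endloop
  endfacet
endsolid part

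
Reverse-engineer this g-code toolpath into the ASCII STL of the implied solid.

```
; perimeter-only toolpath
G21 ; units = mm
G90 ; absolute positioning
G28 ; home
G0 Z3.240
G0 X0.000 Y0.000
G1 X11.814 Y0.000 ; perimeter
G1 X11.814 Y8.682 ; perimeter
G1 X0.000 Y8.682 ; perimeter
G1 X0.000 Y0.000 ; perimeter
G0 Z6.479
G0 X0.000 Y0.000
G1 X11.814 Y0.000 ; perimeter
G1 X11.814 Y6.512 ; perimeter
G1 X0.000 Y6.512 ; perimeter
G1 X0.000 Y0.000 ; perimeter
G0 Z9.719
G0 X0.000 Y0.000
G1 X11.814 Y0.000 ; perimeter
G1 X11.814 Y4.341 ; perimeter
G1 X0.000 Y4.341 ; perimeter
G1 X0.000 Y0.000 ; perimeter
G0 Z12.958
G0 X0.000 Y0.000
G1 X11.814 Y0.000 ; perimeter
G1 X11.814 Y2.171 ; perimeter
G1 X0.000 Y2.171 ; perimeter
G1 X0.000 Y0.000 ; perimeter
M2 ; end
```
solid part
  facet normal 0.0000 0.0000 -1.0000
    outer loop
      vertex 11.814 10.853 0.000
      vertex 11.814 0.000 0.000
      vertex 0.000 0.000 0.000
    endloop
  endfacet
  facet normal 0.0000 0.0000 -1.0000
    outer loop
      vertex 0.000 10.853 0.000
      vertex 11.814 10.853 0.000
      vertex 0.000 0.000 0.000
    endloop
  endfacet
  facet normal 0.0000 -1.0000 0.0000
    outer loop
      vertex 0.000 0.000 0.000
      vertex 11.814 0.000 0.000
      vertex 11.814 0.000 16.198
    endloop
  endfacet
  facet normal 0.0000 -1.0000 0.0000
    outer loop
      vertex 0.000 0.000 0.000
      vertex 11.814 0.000 16.198
      vertex 0.000 0.000 16.198
    endloop
  endfacet
  facet normal 0.0000 0.8308 0.5566
    outer loop
      vertex 0.000 0.000 16.198
      vertex 11.814 0.000 16.198
      vertex 11.814 10.853 0.000
    endloop
  endfacet
  facet normal 0.0000 0.8308 0.5566
    outer loop
      vertex 0.000 0.000 16.198
      vertex 11.814 10.853 0.000
      vertex 0.000 10.853 0.000
    endloop
  endfacet
  facet normal -1.0000 0.0000 0.0000
    outer loop
      vertex 0.000 0.000 16.198
      vertex 0.000 10.853 0.000
      vertex 0.000 0.000 0.000
    endloop
  endfacet
  facet normal 1.0000 0.0000 0.0000
    outer loop
      vertex 11.814 0.000 0.000
      vertex 11.814 10.853 0.000
      vertex 11.814 0.000 16.198
    endloop
  endfacet
endsolid part

The G0 Z moves step by Δz≈3.240 mm. The G1 loops shrink linearly with z, so the solid tapers from its base footprint up to z≈16.2. Closing with a flat bottom cap and the tapered top and triangulating gives 8 facets — a wedge (ramp): 11.8 × 10.9 mm base, rising to 16.2 mm along the y=0 edge and sloping linearly to z=0 at y=10.9.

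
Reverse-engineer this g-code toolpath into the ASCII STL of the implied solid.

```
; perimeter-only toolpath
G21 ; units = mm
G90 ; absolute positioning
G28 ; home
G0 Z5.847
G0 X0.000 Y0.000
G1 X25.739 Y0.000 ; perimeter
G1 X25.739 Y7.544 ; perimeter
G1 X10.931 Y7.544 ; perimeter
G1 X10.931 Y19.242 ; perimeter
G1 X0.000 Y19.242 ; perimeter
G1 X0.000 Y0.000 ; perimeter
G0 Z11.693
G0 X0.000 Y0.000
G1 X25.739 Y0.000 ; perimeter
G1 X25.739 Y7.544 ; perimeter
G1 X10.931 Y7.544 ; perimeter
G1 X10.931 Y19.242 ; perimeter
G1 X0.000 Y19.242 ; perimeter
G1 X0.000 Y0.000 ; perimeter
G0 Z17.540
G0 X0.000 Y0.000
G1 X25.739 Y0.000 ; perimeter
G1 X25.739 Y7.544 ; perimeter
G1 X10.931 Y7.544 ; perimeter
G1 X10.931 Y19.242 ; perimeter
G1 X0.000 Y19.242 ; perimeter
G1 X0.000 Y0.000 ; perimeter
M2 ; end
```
solid part
  facet normal 0.0000 0.0000 -1.0000
    outer loop
      vertex 25.739 7.544 0.000
      vertex 25.739 0.000 0.000
      vertex 0.000 0.000 0.000
    endloop
  endfacet
  facet normal 0.0000 0.0000 -1.0000
    outer loop
      vertex 10.931 7.544 0.000
      vertex 25.739 7.544 0.000
      vertex 0.000 0.000 0.000
    endloop
  endfacet
  facet normal 0.0000 0.0000 -1.0000
    outer loop
      vertex 10.931 19.242 0.000
      vertex 10.931 7.544 0.000
      vertex 0.000 0.000 0.000
    endloop
  endfacet
  facet normal 0.0000 0.0000 -1.0000
    outer loop
      vertex 0.000 19.242 0.000
      vertex 10.931 19.242 0.000
      vertex 0.000 0.000 0.000
    endloop
  endfacet
  facet normal 0.0000 0.0000 1.0000
    outer loop
      vertex 0.000 0.000 17.540
      vertex 25.739 0.000 17.540
      vertex 25.739 7.544 17.540
    endloop
  endfacet
  facet normal 0.0000 0.0000 1.0000
    outer loop
      vertex 0.000 0.000 17.540
      vertex 25.739 7.544 17.540
      vertex 10.931 7.544 17.540
    endloop
  endfacet
  facet normal 0.0000 0.0000 1.0000
    outer loop
      vertex 0.000 0.000 17.540
      vertex 10.931 7.544 17.540
      vertex 10.931 19.242 17.540
    endloop
  endfacet
  facet normal 0.0000 0.0000 1.0000
    outer loop
      vertex 0.000 0.000 17.540
      vertex 10.931 19.242 17.540
      vertex 0.000 19.242 17.540
    endloop
  endfacet
  facet normal 0.0000 -1.0000 0.0000
    outer loop
      vertex 0.000 0.000 0.000
      vertex 25.739 0.000 0.000
      vertex 25.739 0.000 17.540
    endloop
  endfacet
  facet normal 0.0000 -1.0000 0.0000
    outer loop
      vertex 0.000 0.000 0.000
      vertex 25.739 0.000 17.540
      vertex 0.000 0.000 17.540
    endloop
  endfacet
  facet normal 1.0000 0.0000 0.0000
    outer loop
      vertex 25.739 0.000 0.000
      vertex 25.739 7.544 0.000
      vertex 25.739 7.544 17.540
    endloop
  endfacet
  facet normal 1.0000 0.0000 0.0000
    outer loop
      vertex 25.739 0.000 0.000
      vertex 25.739 7.544 17.540
      vertex 25.739 0.000 17.540
    endloop
  endfacet
  facet normal 0.0000 1.0000 0.0000
    outer loop
      vertex 25.739 7.544 0.000
      vertex 10.931 7.544 0.000
      vertex 10.931 7.544 17.540
    endloop
  endfacet
  facet normal 0.0000 1.0000 0.0000
    outer loop
      vertex 25.739 7.544 0.000
      vertex 10.931 7.544 17.540
      vertex 25.739 7.544 17.540
    endloop
  endfacet
  facet normal 1.0000 0.0000 0.0000
    outer loop
      vertex 10.931 7.544 0.000
      vertex 10.931 19.242 0.000
      vertex 10.931 19.242 17.540
    endloop
  endfacet
  facet normal 1.0000 0.0000 0.0000
    outer loop
      vertex 10.931 7.544 0.000
      vertex 10.931 19.242 17.540
      vertex 10.931 7.544 17.540
    endloop
  endfacet
  facet normal 0.0000 1.0000 0.0000
    outer loop
      vertex 10.931 19.242 0.000
      vertex 0.000 19.242 0.000
      vertex 0.000 19.242 17.540
    endloop
  endfacet
  facet normal 0.0000 1.0000 0.0000
    outer loop
      vertex 10.931 19.242 0.000
      vertex 0.000 19.242 17.540
      vertex 10.931 19.242 17.540
    endloop
  endfacet
  facet normal -1.0000 0.0000 0.0000
    outer loop
      vertex 0.000 19.242 0.000
      vertex 0.000 0.000 0.000
      vertex 0.000 0.000 17.540
    endloop
  endfacet
  facet normal -1.0000 0.0000 0.0000
    outer loop
      vertex 0.000 19.242 0.000
      vertex 0.000 0.000 17.540
      vertex 0.000 19.242 17.540
    endloop
  endfacet
endsolid part

The G0 Z moves step by Δz≈5.847 mm. Every layer's G1 loop is the same polygon, so the solid is a straight extrusion of it from z=0 to z≈17.5. Closing with flat bottom and top caps and triangulating gives 20 facets — an L-shaped prism: outer 25.7 × 19.2 mm, arm thicknesses ≈ 7.54 mm (horizontal) and 10.9 mm (vertical), extruded 17.5 mm in z.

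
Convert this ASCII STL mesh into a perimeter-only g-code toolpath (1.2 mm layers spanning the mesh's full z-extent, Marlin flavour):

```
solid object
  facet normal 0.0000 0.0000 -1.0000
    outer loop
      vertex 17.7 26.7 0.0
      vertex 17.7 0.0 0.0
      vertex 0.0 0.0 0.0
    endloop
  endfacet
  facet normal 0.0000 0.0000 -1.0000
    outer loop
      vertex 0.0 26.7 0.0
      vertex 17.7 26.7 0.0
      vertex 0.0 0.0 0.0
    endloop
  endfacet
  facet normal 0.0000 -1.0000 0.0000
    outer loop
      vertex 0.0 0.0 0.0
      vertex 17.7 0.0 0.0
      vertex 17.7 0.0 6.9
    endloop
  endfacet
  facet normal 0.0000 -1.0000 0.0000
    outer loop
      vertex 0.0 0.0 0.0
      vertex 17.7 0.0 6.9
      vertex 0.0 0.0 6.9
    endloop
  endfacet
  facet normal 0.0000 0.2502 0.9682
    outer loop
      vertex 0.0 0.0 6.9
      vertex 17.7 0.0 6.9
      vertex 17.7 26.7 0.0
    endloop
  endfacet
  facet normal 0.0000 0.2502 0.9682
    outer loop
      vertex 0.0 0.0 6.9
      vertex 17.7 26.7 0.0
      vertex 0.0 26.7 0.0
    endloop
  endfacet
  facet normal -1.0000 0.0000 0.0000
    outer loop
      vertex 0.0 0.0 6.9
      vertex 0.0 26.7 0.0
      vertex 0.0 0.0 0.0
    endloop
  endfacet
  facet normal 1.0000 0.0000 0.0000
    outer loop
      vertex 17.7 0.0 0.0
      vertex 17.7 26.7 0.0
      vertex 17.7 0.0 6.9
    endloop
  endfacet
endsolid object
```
; perimeter-only toolpath
G21 ; units = mm
G90 ; absolute positioning
G28 ; home
; layer 1
G0 Z1.2
G0 X0.0 Y0.0
G1 X17.7 Y0.0
G1 X17.7 Y22.2
G1 X0.0 Y22.2
G1 X0.0 Y0.0
; layer 2
G0 Z2.3
G0 X0.0 Y0.0
G1 X17.7 Y0.0
G1 X17.7 Y17.8
G1 X0.0 Y17.8
G1 X0.0 Y0.0
; layer 3
G0 Z3.5
G0 X0.0 Y0.0
G1 X17.7 Y0.0
G1 X17.7 Y13.3
G1 X0.0 Y13.3
G1 X0.0 Y0.0
; layer 4
G0 Z4.6
G0 X0.0 Y0.0
G1 X17.7 Y0.0
G1 X17.7 Y8.9
G1 X0.0 Y8.9
G1 X0.0 Y0.0
; layer 5
G0 Z5.8
G0 X0.0 Y0.0
G1 X17.7 Y0.0
G1 X17.7 Y4.4
G1 X0.0 Y4.4
G1 X0.0 Y0.0
M2 ; end

The solid is a wedge (ramp): 17.7 × 26.7 mm base, rising to 6.9 mm along the y=0 edge and sloping linearly to z=0 at y=26.7. Slicing at Δz = 1.2 mm — 6 equal slices spanning the solid's height, so layer i sits at z = i·h/6 — gives 5 non-empty perimeters. Each is a 4-segment closed polygon; G0 lifts to the layer z and rapids to the start vertex, then G1 traces the edges. The cross-section shrinks linearly with z (the slice at the apex is degenerate and omitted).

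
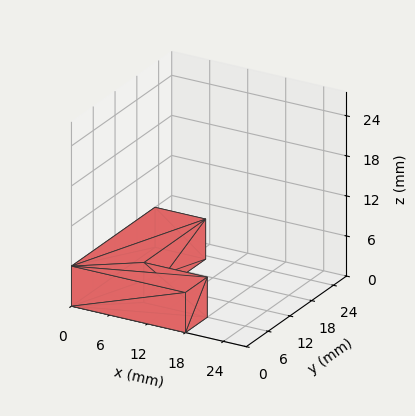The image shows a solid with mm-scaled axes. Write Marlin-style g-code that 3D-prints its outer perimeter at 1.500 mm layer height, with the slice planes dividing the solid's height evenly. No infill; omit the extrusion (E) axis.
Reading the render: the shape is an L-shaped prism: outer 18 × 23 mm, arm thicknesses ≈ 6 mm (horizontal) and 8 mm (vertical), extruded 6 mm in z (dimensions read to the nearest mm from the axis ticks). For the g-code, the solid's height is divided into equal slices at the stated Δz and each level perimeter traced with G1 moves after a G0 lift.

; perimeter-only toolpath
G21 ; units = mm
G90 ; absolute positioning
G28 ; home
; layer 1
G0 Z1.500
G0 X0.000 Y0.000
G1 X18.000 Y0.000
G1 X18.000 Y6.000
G1 X8.000 Y6.000
G1 X8.000 Y23.000
G1 X0.000 Y23.000
G1 X0.000 Y0.000
; layer 2
G0 Z3.000
G0 X0.000 Y0.000
G1 X18.000 Y0.000
G1 X18.000 Y6.000
G1 X8.000 Y6.000
G1 X8.000 Y23.000
G1 X0.000 Y23.000
G1 X0.000 Y0.000
; layer 3
G0 Z4.500
G0 X0.000 Y0.000
G1 X18.000 Y0.000
G1 X18.000 Y6.000
G1 X8.000 Y6.000
G1 X8.000 Y23.000
G1 X0.000 Y23.000
G1 X0.000 Y0.000
; layer 4
G0 Z6.000
G0 X0.000 Y0.000
G1 X18.000 Y0.000
G1 X18.000 Y6.000
G1 X8.000 Y6.000
G1 X8.000 Y23.000
G1 X0.000 Y23.000
G1 X0.000 Y0.000
M2 ; end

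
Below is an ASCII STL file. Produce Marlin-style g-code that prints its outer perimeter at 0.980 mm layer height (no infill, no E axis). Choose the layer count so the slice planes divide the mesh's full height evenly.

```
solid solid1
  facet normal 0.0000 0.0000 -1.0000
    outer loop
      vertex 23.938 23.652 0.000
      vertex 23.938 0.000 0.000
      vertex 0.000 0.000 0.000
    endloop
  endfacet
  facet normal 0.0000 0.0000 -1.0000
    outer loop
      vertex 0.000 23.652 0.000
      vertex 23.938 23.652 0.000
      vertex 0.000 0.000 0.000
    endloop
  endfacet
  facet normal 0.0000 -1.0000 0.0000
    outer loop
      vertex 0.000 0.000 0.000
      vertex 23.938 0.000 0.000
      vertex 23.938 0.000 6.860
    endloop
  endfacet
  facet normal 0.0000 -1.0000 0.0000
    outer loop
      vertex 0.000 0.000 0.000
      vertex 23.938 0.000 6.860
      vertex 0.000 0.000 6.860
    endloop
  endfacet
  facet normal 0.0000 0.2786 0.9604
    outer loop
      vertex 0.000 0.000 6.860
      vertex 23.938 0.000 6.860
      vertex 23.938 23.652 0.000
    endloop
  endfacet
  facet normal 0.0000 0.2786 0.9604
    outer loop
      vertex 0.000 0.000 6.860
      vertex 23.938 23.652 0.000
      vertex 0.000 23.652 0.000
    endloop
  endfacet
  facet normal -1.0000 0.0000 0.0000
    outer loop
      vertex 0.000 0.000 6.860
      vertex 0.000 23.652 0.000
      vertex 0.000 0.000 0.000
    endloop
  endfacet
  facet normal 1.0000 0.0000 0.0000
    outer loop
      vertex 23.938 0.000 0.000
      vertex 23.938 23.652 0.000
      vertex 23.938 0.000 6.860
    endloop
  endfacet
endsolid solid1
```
; perimeter-only toolpath
G21 ; units = mm
G90 ; absolute positioning
G28 ; home
; layer 1
G0 Z0.980
G0 X0.000 Y0.000
G1 X23.938 Y0.000
G1 X23.938 Y20.273
G1 X0.000 Y20.273
G1 X0.000 Y0.000
; layer 2
G0 Z1.960
G0 X0.000 Y0.000
G1 X23.938 Y0.000
G1 X23.938 Y16.894
G1 X0.000 Y16.894
G1 X0.000 Y0.000
; layer 3
G0 Z2.940
G0 X0.000 Y0.000
G1 X23.938 Y0.000
G1 X23.938 Y13.515
G1 X0.000 Y13.515
G1 X0.000 Y0.000
; layer 4
G0 Z3.920
G0 X0.000 Y0.000
G1 X23.938 Y0.000
G1 X23.938 Y10.137
G1 X0.000 Y10.137
G1 X0.000 Y0.000
; layer 5
G0 Z4.900
G0 X0.000 Y0.000
G1 X23.938 Y0.000
G1 X23.938 Y6.758
G1 X0.000 Y6.758
G1 X0.000 Y0.000
; layer 6
G0 Z5.880
G0 X0.000 Y0.000
G1 X23.938 Y0.000
G1 X23.938 Y3.379
G1 X0.000 Y3.379
G1 X0.000 Y0.000
M2 ; end

The solid is a wedge (ramp): 23.9 × 23.7 mm base, rising to 6.86 mm along the y=0 edge and sloping linearly to z=0 at y=23.7. Slicing at Δz = 0.980 mm — 7 equal slices spanning the solid's height, so layer i sits at z = i·h/7 — gives 6 non-empty perimeters. Each is a 4-segment closed polygon; G0 lifts to the layer z and rapids to the start vertex, then G1 traces the edges. The cross-section shrinks linearly with z (the slice at the apex is degenerate and omitted).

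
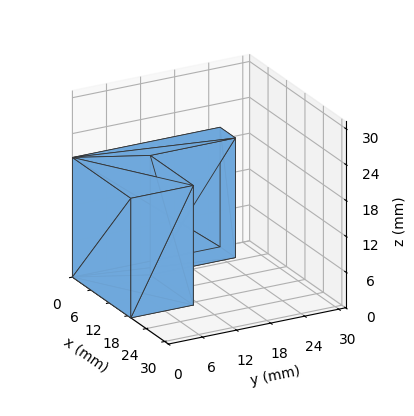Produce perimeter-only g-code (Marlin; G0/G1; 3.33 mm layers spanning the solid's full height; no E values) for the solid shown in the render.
Reading the render: the shape is an L-shaped prism: outer 19 × 26 mm, arm thicknesses ≈ 11 mm (horizontal) and 5 mm (vertical), extruded 20 mm in z (dimensions read to the nearest mm from the axis ticks). For the g-code, the solid's height is divided into equal slices at the stated Δz and each level perimeter traced with G1 moves after a G0 lift.

; perimeter-only toolpath
G21 ; units = mm
G90 ; absolute positioning
G28 ; home
; layer 1
G0 Z3.33
G0 X0.00 Y0.00
G1 X19.00 Y0.00
G1 X19.00 Y11.00
G1 X5.00 Y11.00
G1 X5.00 Y26.00
G1 X0.00 Y26.00
G1 X0.00 Y0.00
; layer 2
G0 Z6.67
G0 X0.00 Y0.00
G1 X19.00 Y0.00
G1 X19.00 Y11.00
G1 X5.00 Y11.00
G1 X5.00 Y26.00
G1 X0.00 Y26.00
G1 X0.00 Y0.00
; layer 3
G0 Z10.00
G0 X0.00 Y0.00
G1 X19.00 Y0.00
G1 X19.00 Y11.00
G1 X5.00 Y11.00
G1 X5.00 Y26.00
G1 X0.00 Y26.00
G1 X0.00 Y0.00
; layer 4
G0 Z13.33
G0 X0.00 Y0.00
G1 X19.00 Y0.00
G1 X19.00 Y11.00
G1 X5.00 Y11.00
G1 X5.00 Y26.00
G1 X0.00 Y26.00
G1 X0.00 Y0.00
; layer 5
G0 Z16.67
G0 X0.00 Y0.00
G1 X19.00 Y0.00
G1 X19.00 Y11.00
G1 X5.00 Y11.00
G1 X5.00 Y26.00
G1 X0.00 Y26.00
G1 X0.00 Y0.00
; layer 6
G0 Z20.00
G0 X0.00 Y0.00
G1 X19.00 Y0.00
G1 X19.00 Y11.00
G1 X5.00 Y11.00
G1 X5.00 Y26.00
G1 X0.00 Y26.00
G1 X0.00 Y0.00
M2 ; end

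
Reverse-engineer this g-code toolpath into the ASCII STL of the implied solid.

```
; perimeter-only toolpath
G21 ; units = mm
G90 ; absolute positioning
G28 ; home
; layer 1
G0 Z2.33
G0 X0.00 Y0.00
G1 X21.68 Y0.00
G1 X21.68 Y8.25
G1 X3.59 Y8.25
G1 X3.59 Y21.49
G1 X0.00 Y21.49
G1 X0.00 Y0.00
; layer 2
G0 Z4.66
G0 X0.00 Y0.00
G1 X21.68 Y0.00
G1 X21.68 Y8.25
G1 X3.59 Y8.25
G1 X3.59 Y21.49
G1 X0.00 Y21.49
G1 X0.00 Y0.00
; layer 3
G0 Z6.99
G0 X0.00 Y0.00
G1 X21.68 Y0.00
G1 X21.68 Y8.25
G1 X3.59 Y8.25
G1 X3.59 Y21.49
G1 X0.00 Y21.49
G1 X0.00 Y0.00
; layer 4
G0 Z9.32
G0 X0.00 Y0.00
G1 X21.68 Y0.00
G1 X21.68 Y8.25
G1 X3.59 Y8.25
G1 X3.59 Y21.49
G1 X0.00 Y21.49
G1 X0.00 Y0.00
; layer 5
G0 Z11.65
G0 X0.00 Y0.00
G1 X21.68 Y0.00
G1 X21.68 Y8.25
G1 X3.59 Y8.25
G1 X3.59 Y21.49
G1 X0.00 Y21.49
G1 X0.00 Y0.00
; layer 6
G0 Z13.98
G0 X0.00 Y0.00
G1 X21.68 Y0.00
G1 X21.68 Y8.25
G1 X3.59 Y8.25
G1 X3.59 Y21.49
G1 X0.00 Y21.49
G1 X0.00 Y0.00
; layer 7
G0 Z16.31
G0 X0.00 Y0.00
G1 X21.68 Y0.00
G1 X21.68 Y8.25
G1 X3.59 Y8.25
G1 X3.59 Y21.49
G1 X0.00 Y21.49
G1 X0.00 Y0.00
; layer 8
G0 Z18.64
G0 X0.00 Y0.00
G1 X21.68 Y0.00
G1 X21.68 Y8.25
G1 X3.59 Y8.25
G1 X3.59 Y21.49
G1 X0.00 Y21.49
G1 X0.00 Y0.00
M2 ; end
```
solid part
  facet normal 0.0000 0.0000 -1.0000
    outer loop
      vertex 21.68 8.25 0.00
      vertex 21.68 0.00 0.00
      vertex 0.00 0.00 0.00
    endloop
  endfacet
  facet normal 0.0000 0.0000 -1.0000
    outer loop
      vertex 3.59 8.25 0.00
      vertex 21.68 8.25 0.00
      vertex 0.00 0.00 0.00
    endloop
  endfacet
  facet normal 0.0000 0.0000 -1.0000
    outer loop
      vertex 3.59 21.49 0.00
      vertex 3.59 8.25 0.00
      vertex 0.00 0.00 0.00
    endloop
  endfacet
  facet normal 0.0000 0.0000 -1.0000
    outer loop
      vertex 0.00 21.49 0.00
      vertex 3.59 21.49 0.00
      vertex 0.00 0.00 0.00
    endloop
  endfacet
  facet normal 0.0000 0.0000 1.0000
    outer loop
      vertex 0.00 0.00 18.64
      vertex 21.68 0.00 18.64
      vertex 21.68 8.25 18.64
    endloop
  endfacet
  facet normal 0.0000 0.0000 1.0000
    outer loop
      vertex 0.00 0.00 18.64
      vertex 21.68 8.25 18.64
      vertex 3.59 8.25 18.64
    endloop
  endfacet
  facet normal 0.0000 0.0000 1.0000
    outer loop
      vertex 0.00 0.00 18.64
      vertex 3.59 8.25 18.64
      vertex 3.59 21.49 18.64
    endloop
  endfacet
  facet normal 0.0000 0.0000 1.0000
    outer loop
      vertex 0.00 0.00 18.64
      vertex 3.59 21.49 18.64
      vertex 0.00 21.49 18.64
    endloop
  endfacet
  facet normal 0.0000 -1.0000 0.0000
    outer loop
      vertex 0.00 0.00 0.00
      vertex 21.68 0.00 0.00
      vertex 21.68 0.00 18.64
    endloop
  endfacet
  facet normal 0.0000 -1.0000 0.0000
    outer loop
      vertex 0.00 0.00 0.00
      vertex 21.68 0.00 18.64
      vertex 0.00 0.00 18.64
    endloop
  endfacet
  facet normal 1.0000 0.0000 0.0000
    outer loop
      vertex 21.68 0.00 0.00
      vertex 21.68 8.25 0.00
      vertex 21.68 8.25 18.64
    endloop
  endfacet
  facet normal 1.0000 0.0000 0.0000
    outer loop
      vertex 21.68 0.00 0.00
      vertex 21.68 8.25 18.64
      vertex 21.68 0.00 18.64
    endloop
  endfacet
  facet normal 0.0000 1.0000 0.0000
    outer loop
      vertex 21.68 8.25 0.00
      vertex 3.59 8.25 0.00
      vertex 3.59 8.25 18.64
    endloop
  endfacet
  facet normal 0.0000 1.0000 0.0000
    outer loop
      vertex 21.68 8.25 0.00
      vertex 3.59 8.25 18.64
      vertex 21.68 8.25 18.64
    endloop
  endfacet
  facet normal 1.0000 0.0000 0.0000
    outer loop
      vertex 3.59 8.25 0.00
      vertex 3.59 21.49 0.00
      vertex 3.59 21.49 18.64
    endloop
  endfacet
  facet normal 1.0000 0.0000 0.0000
    outer loop
      vertex 3.59 8.25 0.00
      vertex 3.59 21.49 18.64
      vertex 3.59 8.25 18.64
    endloop
  endfacet
  facet normal 0.0000 1.0000 0.0000
    outer loop
      vertex 3.59 21.49 0.00
      vertex 0.00 21.49 0.00
      vertex 0.00 21.49 18.64
    endloop
  endfacet
  facet normal 0.0000 1.0000 0.0000
    outer loop
      vertex 3.59 21.49 0.00
      vertex 0.00 21.49 18.64
      vertex 3.59 21.49 18.64
    endloop
  endfacet
  facet normal -1.0000 0.0000 0.0000
    outer loop
      vertex 0.00 21.49 0.00
      vertex 0.00 0.00 0.00
      vertex 0.00 0.00 18.64
    endloop
  endfacet
  facet normal -1.0000 0.0000 0.0000
    outer loop
      vertex 0.00 21.49 0.00
      vertex 0.00 0.00 18.64
      vertex 0.00 21.49 18.64
    endloop
  endfacet
endsolid part

The G0 Z moves step by Δz≈2.33 mm. Every layer's G1 loop is the same polygon, so the solid is a straight extrusion of it from z=0 to z≈18.6. Closing with flat bottom and top caps and triangulating gives 20 facets — an L-shaped prism: outer 21.7 × 21.5 mm, arm thicknesses ≈ 8.25 mm (horizontal) and 3.59 mm (vertical), extruded 18.6 mm in z.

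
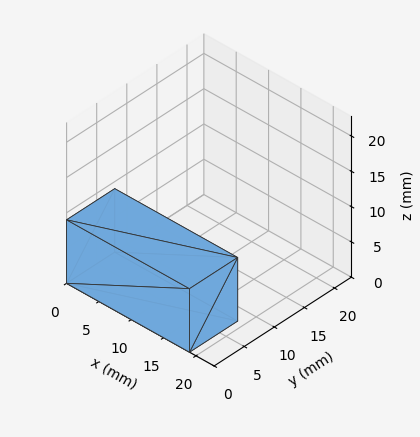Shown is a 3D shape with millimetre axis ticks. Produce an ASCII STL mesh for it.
Reading the render: the shape is a rectangular box, roughly 19 × 8 mm footprint and 9 mm tall (dimensions read to the nearest mm from the axis ticks). For the STL, each face is triangulated and given an outward normal.

solid part
  facet normal 0.0000 0.0000 -1.0000
    outer loop
      vertex 19.00 8.00 0.00
      vertex 19.00 0.00 0.00
      vertex 0.00 0.00 0.00
    endloop
  endfacet
  facet normal 0.0000 0.0000 -1.0000
    outer loop
      vertex 0.00 8.00 0.00
      vertex 19.00 8.00 0.00
      vertex 0.00 0.00 0.00
    endloop
  endfacet
  facet normal 0.0000 0.0000 1.0000
    outer loop
      vertex 0.00 0.00 9.00
      vertex 19.00 0.00 9.00
      vertex 19.00 8.00 9.00
    endloop
  endfacet
  facet normal 0.0000 0.0000 1.0000
    outer loop
      vertex 0.00 0.00 9.00
      vertex 19.00 8.00 9.00
      vertex 0.00 8.00 9.00
    endloop
  endfacet
  facet normal 0.0000 -1.0000 0.0000
    outer loop
      vertex 0.00 0.00 0.00
      vertex 19.00 0.00 0.00
      vertex 19.00 0.00 9.00
    endloop
  endfacet
  facet normal 0.0000 -1.0000 0.0000
    outer loop
      vertex 0.00 0.00 0.00
      vertex 19.00 0.00 9.00
      vertex 0.00 0.00 9.00
    endloop
  endfacet
  facet normal 0.0000 1.0000 0.0000
    outer loop
      vertex 19.00 8.00 9.00
      vertex 19.00 8.00 0.00
      vertex 0.00 8.00 0.00
    endloop
  endfacet
  facet normal 0.0000 1.0000 0.0000
    outer loop
      vertex 0.00 8.00 9.00
      vertex 19.00 8.00 9.00
      vertex 0.00 8.00 0.00
    endloop
  endfacet
  facet normal -1.0000 0.0000 0.0000
    outer loop
      vertex 0.00 8.00 9.00
      vertex 0.00 8.00 0.00
      vertex 0.00 0.00 0.00
    endloop
  endfacet
  facet normal -1.0000 0.0000 0.0000
    outer loop
      vertex 0.00 0.00 9.00
      vertex 0.00 8.00 9.00
      vertex 0.00 0.00 0.00
    endloop
  endfacet
  facet normal 1.0000 0.0000 0.0000
    outer loop
      vertex 19.00 0.00 0.00
      vertex 19.00 8.00 0.00
      vertex 19.00 8.00 9.00
    endloop
  endfacet
  facet normal 1.0000 0.0000 0.0000
    outer loop
      vertex 19.00 0.00 0.00
      vertex 19.00 8.00 9.00
      vertex 19.00 0.00 9.00
    endloop
  endfacet
endsolid part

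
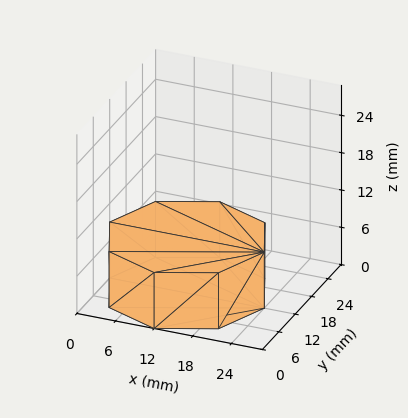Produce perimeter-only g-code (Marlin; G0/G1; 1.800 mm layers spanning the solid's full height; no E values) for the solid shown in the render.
Reading the render: the shape is a regular 8-sided prism (a cylinder approximated with 8 flat sides), circumscribed radius ≈ 12 mm, height ≈ 9 mm (dimensions read to the nearest mm from the axis ticks). For the g-code, the solid's height is divided into equal slices at the stated Δz and each level perimeter traced with G1 moves after a G0 lift.

; perimeter-only toolpath
G21 ; units = mm
G90 ; absolute positioning
G28 ; home
; layer 1
G0 Z1.800
G0 X24.000 Y12.000
G1 X20.485 Y20.485
G1 X12.000 Y24.000
G1 X3.515 Y20.485
G1 X0.000 Y12.000
G1 X3.515 Y3.515
G1 X12.000 Y0.000
G1 X20.485 Y3.515
G1 X24.000 Y12.000
; layer 2
G0 Z3.600
G0 X24.000 Y12.000
G1 X20.485 Y20.485
G1 X12.000 Y24.000
G1 X3.515 Y20.485
G1 X0.000 Y12.000
G1 X3.515 Y3.515
G1 X12.000 Y0.000
G1 X20.485 Y3.515
G1 X24.000 Y12.000
; layer 3
G0 Z5.400
G0 X24.000 Y12.000
G1 X20.485 Y20.485
G1 X12.000 Y24.000
G1 X3.515 Y20.485
G1 X0.000 Y12.000
G1 X3.515 Y3.515
G1 X12.000 Y0.000
G1 X20.485 Y3.515
G1 X24.000 Y12.000
; layer 4
G0 Z7.200
G0 X24.000 Y12.000
G1 X20.485 Y20.485
G1 X12.000 Y24.000
G1 X3.515 Y20.485
G1 X0.000 Y12.000
G1 X3.515 Y3.515
G1 X12.000 Y0.000
G1 X20.485 Y3.515
G1 X24.000 Y12.000
; layer 5
G0 Z9.000
G0 X24.000 Y12.000
G1 X20.485 Y20.485
G1 X12.000 Y24.000
G1 X3.515 Y20.485
G1 X0.000 Y12.000
G1 X3.515 Y3.515
G1 X12.000 Y0.000
G1 X20.485 Y3.515
G1 X24.000 Y12.000
M2 ; end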